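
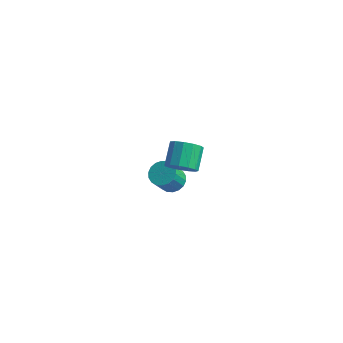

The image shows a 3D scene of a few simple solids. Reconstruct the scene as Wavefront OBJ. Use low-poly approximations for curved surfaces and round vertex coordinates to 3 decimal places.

v -1.474 1.005 2.057
v -1.085 1.356 1.726
v -1.318 2.147 2.292
v -1.706 1.795 2.623
v -1.396 1.377 1.568
v -1.628 2.168 2.134
v -1.732 1.281 1.565
v -1.964 2.071 2.131
v -1.985 1.096 1.719
v -2.218 1.887 2.285
v -2.077 0.882 1.98
v -2.309 1.673 2.546
v -1.977 0.708 2.265
v -2.209 1.499 2.831
v -1.717 0.627 2.485
v -1.949 1.418 3.051
v -1.38 0.666 2.568
v -1.612 1.457 3.134
v -1.073 0.813 2.489
v -1.305 1.604 3.055
v -0.893 1.02 2.273
v -1.125 1.811 2.839
v -0.898 1.223 1.989
v -1.13 2.014 2.555
v -3.617 4.07 -2.757
v -3.075 4.177 -2.617
v -3.201 3.617 -1.703
v -3.743 3.51 -1.843
v -3.2 4.373 -2.515
v -3.325 3.813 -1.6
v -3.407 4.509 -2.46
v -3.532 3.948 -1.545
v -3.656 4.557 -2.464
v -3.781 3.997 -1.549
v -3.897 4.51 -2.526
v -4.023 3.95 -1.612
v -4.083 4.375 -2.634
v -4.208 3.815 -1.72
v -4.177 4.18 -2.767
v -4.302 3.62 -1.852
v -4.159 3.963 -2.897
v -4.285 3.403 -1.983
v -4.035 3.767 -3
v -4.16 3.207 -2.085
v -3.828 3.632 -3.055
v -3.953 3.071 -2.14
v -3.579 3.583 -3.051
v -3.704 3.023 -2.136
v -3.337 3.63 -2.988
v -3.463 3.07 -2.074
v -3.152 3.765 -2.88
v -3.277 3.205 -1.966
v -3.058 3.96 -2.748
v -3.183 3.4 -1.833
f 2 1 5
f 2 5 3
f 3 5 6
f 3 6 4
f 5 1 7
f 5 7 6
f 6 7 8
f 6 8 4
f 7 1 9
f 7 9 8
f 8 9 10
f 8 10 4
f 9 1 11
f 9 11 10
f 10 11 12
f 10 12 4
f 11 1 13
f 11 13 12
f 12 13 14
f 12 14 4
f 13 1 15
f 13 15 14
f 14 15 16
f 14 16 4
f 15 1 17
f 15 17 16
f 16 17 18
f 16 18 4
f 17 1 19
f 17 19 18
f 18 19 20
f 18 20 4
f 19 1 21
f 19 21 20
f 20 21 22
f 20 22 4
f 21 1 23
f 21 23 22
f 22 23 24
f 22 24 4
f 23 1 2
f 23 2 24
f 24 2 3
f 24 3 4
f 26 25 29
f 26 29 27
f 27 29 30
f 27 30 28
f 29 25 31
f 29 31 30
f 30 31 32
f 30 32 28
f 31 25 33
f 31 33 32
f 32 33 34
f 32 34 28
f 33 25 35
f 33 35 34
f 34 35 36
f 34 36 28
f 35 25 37
f 35 37 36
f 36 37 38
f 36 38 28
f 37 25 39
f 37 39 38
f 38 39 40
f 38 40 28
f 39 25 41
f 39 41 40
f 40 41 42
f 40 42 28
f 41 25 43
f 41 43 42
f 42 43 44
f 42 44 28
f 43 25 45
f 43 45 44
f 44 45 46
f 44 46 28
f 45 25 47
f 45 47 46
f 46 47 48
f 46 48 28
f 47 25 49
f 47 49 48
f 48 49 50
f 48 50 28
f 49 25 51
f 49 51 50
f 50 51 52
f 50 52 28
f 51 25 53
f 51 53 52
f 52 53 54
f 52 54 28
f 53 25 26
f 53 26 54
f 54 26 27
f 54 27 28



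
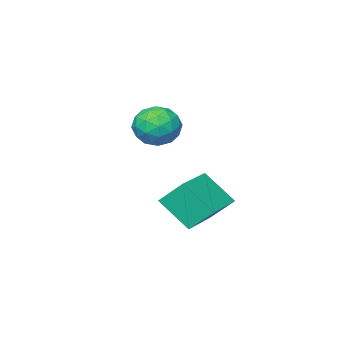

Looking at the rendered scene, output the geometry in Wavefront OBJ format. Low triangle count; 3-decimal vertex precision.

v -2.054 0.495 3.795
v -1.253 0.141 4.377
v -2.027 -0.941 2.883
v -1.226 -1.295 3.465
v -2.182 -1.199 3.891
v -2.199 -0.311 4.454
v -1.081 -0.489 2.806
v -1.098 0.399 3.369
v -0.651 -0.467 3.765
v -1.332 -0.906 4.436
v -1.948 0.106 2.824
v -2.629 -0.333 3.495
v -1.656 0.444 4.166
v -1.624 -1.244 3.094
v -2.186 -1.188 3.344
v -1.715 -1.396 3.686
v -2.212 0.178 4.212
v -1.741 -0.03 4.553
v -2.287 -0.818 4.268
v -1.539 -0.77 2.707
v -1.068 -0.978 3.048
v -1.565 0.596 3.574
v -1.094 0.388 3.916
v -0.993 0.018 2.992
v -0.832 -0.121 4.148
v -0.815 -0.965 3.612
v -0.73 -0.491 3.225
v -0.74 0.03 3.556
v -1.232 -0.379 4.543
v -1.215 -1.223 4.006
v -1.778 -1.167 4.257
v -1.788 -0.645 4.588
v -0.878 -0.737 4.183
v -2.065 0.423 3.254
v -2.048 -0.421 2.717
v -1.492 -0.155 2.672
v -1.502 0.367 3.003
v -2.465 0.165 3.648
v -2.448 -0.679 3.112
v -2.54 -0.83 3.704
v -2.55 -0.309 4.035
v -2.402 -0.063 3.077
v -0.759 2.013 1.109
v -1.252 2.831 2.078
v -1.222 3.188 -0.117
v -1.715 4.006 0.852
v 1.155 2.954 1.288
v 0.662 3.772 2.257
v 0.692 4.129 0.062
v 0.199 4.947 1.031
f 1 38 17
f 38 12 41
f 17 41 6
f 38 41 17
f 1 17 13
f 17 6 18
f 13 18 2
f 17 18 13
f 1 13 22
f 13 2 23
f 22 23 8
f 13 23 22
f 1 22 34
f 22 8 37
f 34 37 11
f 22 37 34
f 1 34 38
f 34 11 42
f 38 42 12
f 34 42 38
f 2 18 29
f 18 6 32
f 29 32 10
f 18 32 29
f 6 41 19
f 41 12 40
f 19 40 5
f 41 40 19
f 12 42 39
f 42 11 35
f 39 35 3
f 42 35 39
f 11 37 36
f 37 8 24
f 36 24 7
f 37 24 36
f 8 23 28
f 23 2 25
f 28 25 9
f 23 25 28
f 4 30 16
f 30 10 31
f 16 31 5
f 30 31 16
f 4 16 14
f 16 5 15
f 14 15 3
f 16 15 14
f 4 14 21
f 14 3 20
f 21 20 7
f 14 20 21
f 4 21 26
f 21 7 27
f 26 27 9
f 21 27 26
f 4 26 30
f 26 9 33
f 30 33 10
f 26 33 30
f 5 31 19
f 31 10 32
f 19 32 6
f 31 32 19
f 3 15 39
f 15 5 40
f 39 40 12
f 15 40 39
f 7 20 36
f 20 3 35
f 36 35 11
f 20 35 36
f 9 27 28
f 27 7 24
f 28 24 8
f 27 24 28
f 10 33 29
f 33 9 25
f 29 25 2
f 33 25 29
f 44 46 43
f 47 44 43
f 43 46 45
f 45 47 43
f 44 50 46
f 48 44 47
f 48 50 44
f 46 50 45
f 49 47 45
f 45 50 49
f 49 48 47
f 50 48 49



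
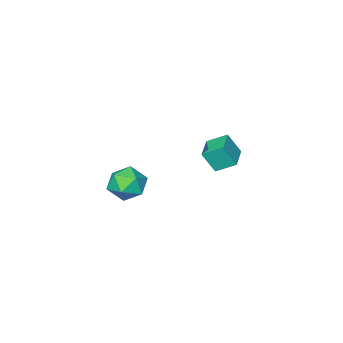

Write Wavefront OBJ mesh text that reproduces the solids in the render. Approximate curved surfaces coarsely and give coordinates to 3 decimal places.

v -4.22 -2.861 -1.691
v -4.786 -2.196 -1.183
v -3.332 -2.071 -1.736
v -3.898 -1.406 -1.228
v -3.822 -3.254 -0.732
v -4.388 -2.589 -0.224
v -2.934 -2.464 -0.777
v -3.5 -1.799 -0.269
v 0.595 -1.901 -1.264
v 0.993 -1.225 -0.86
v 1.247 -2.815 -0.38
v 1.645 -2.139 0.024
v 0.774 -2.252 0.109
v 0.371 -1.687 -0.437
v 1.869 -2.353 -0.803
v 1.466 -1.788 -1.349
v 1.781 -1.504 -0.574
v 1.104 -1.442 -0.011
v 1.136 -2.598 -1.229
v 0.459 -2.536 -0.666
f 2 4 1
f 5 2 1
f 1 4 3
f 3 5 1
f 2 8 4
f 6 2 5
f 6 8 2
f 4 8 3
f 7 5 3
f 3 8 7
f 7 6 5
f 8 6 7
f 9 20 14
f 9 14 10
f 9 10 16
f 9 16 19
f 9 19 20
f 10 14 18
f 14 20 13
f 20 19 11
f 19 16 15
f 16 10 17
f 12 18 13
f 12 13 11
f 12 11 15
f 12 15 17
f 12 17 18
f 13 18 14
f 11 13 20
f 15 11 19
f 17 15 16
f 18 17 10



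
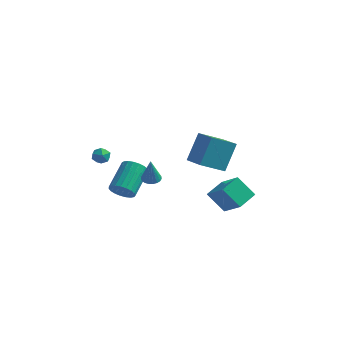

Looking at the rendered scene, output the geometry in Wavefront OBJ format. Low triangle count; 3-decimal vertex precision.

v -3.833 -0.002 -0.568
v -3.328 -0.393 -0.51
v -4.352 -0.747 -1.07
v -3.847 -1.138 -1.012
v -4.187 -0.974 -0.493
v -3.866 -0.514 -0.183
v -3.814 -0.626 -1.397
v -3.493 -0.166 -1.087
v -3.316 -0.779 -1.022
v -3.547 -0.994 -0.464
v -4.133 -0.146 -1.116
v -4.364 -0.361 -0.558
v 1.746 -1.113 0.503
v 2.002 -0.04 2.172
v 2.862 -0.153 -0.285
v 3.118 0.919 1.383
v 2.962 -2.139 0.977
v 3.218 -1.067 2.645
v 4.078 -1.18 0.188
v 4.334 -0.107 1.857
v 2.517 0.027 -2.825
v 3.775 -0.732 -1.668
v 2.927 1.288 -2.443
v 4.185 0.53 -1.286
v 3.595 0.03 -3.994
v 4.853 -0.728 -2.837
v 4.005 1.292 -3.612
v 5.263 0.533 -2.455
v -1.061 0.288 -2.504
v -0.738 -0.201 -2.633
v -0.939 -0.068 -0.856
v -0.561 -0.027 -2.609
v -0.47 0.201 -2.566
v -0.482 0.445 -2.513
v -0.593 0.661 -2.458
v -0.786 0.813 -2.411
v -1.026 0.874 -2.38
v -1.272 0.833 -2.371
v -1.481 0.698 -2.384
v -1.618 0.493 -2.419
v -1.658 0.251 -2.468
v -1.595 0.016 -2.523
v -1.44 -0.172 -2.575
v -1.219 -0.28 -2.615
v -0.971 -0.291 -2.635
v -3.126 0.679 -4.412
v -2.665 0.308 -3.801
v -2.633 2.13 -2.718
v -3.094 2.501 -3.328
v -2.415 0.432 -4.018
v -2.383 2.254 -2.934
v -2.287 0.599 -4.302
v -2.255 2.421 -3.218
v -2.304 0.78 -4.605
v -2.272 2.602 -3.521
v -2.464 0.943 -4.875
v -2.432 2.765 -3.791
v -2.738 1.061 -5.065
v -2.706 2.882 -3.981
v -3.079 1.112 -5.142
v -3.047 2.934 -4.058
v -3.428 1.089 -5.092
v -3.396 2.911 -4.009
v -3.725 0.995 -4.925
v -3.693 2.817 -3.842
v -3.918 0.846 -4.67
v -3.887 2.668 -3.586
v -3.975 0.669 -4.369
v -3.943 2.49 -3.286
v -3.884 0.493 -4.076
v -3.853 2.315 -2.993
v -3.663 0.349 -3.841
v -3.631 2.171 -2.758
v -3.348 0.263 -3.705
v -3.317 2.084 -2.621
v -2.995 0.248 -3.691
v -2.964 2.07 -2.607
f 1 12 6
f 1 6 2
f 1 2 8
f 1 8 11
f 1 11 12
f 2 6 10
f 6 12 5
f 12 11 3
f 11 8 7
f 8 2 9
f 4 10 5
f 4 5 3
f 4 3 7
f 4 7 9
f 4 9 10
f 5 10 6
f 3 5 12
f 7 3 11
f 9 7 8
f 10 9 2
f 14 16 13
f 17 14 13
f 13 16 15
f 15 17 13
f 14 20 16
f 18 14 17
f 18 20 14
f 16 20 15
f 19 17 15
f 15 20 19
f 19 18 17
f 20 18 19
f 22 24 21
f 25 22 21
f 21 24 23
f 23 25 21
f 22 28 24
f 26 22 25
f 26 28 22
f 24 28 23
f 27 25 23
f 23 28 27
f 27 26 25
f 28 26 27
f 30 29 32
f 30 32 31
f 32 29 33
f 32 33 31
f 33 29 34
f 33 34 31
f 34 29 35
f 34 35 31
f 35 29 36
f 35 36 31
f 36 29 37
f 36 37 31
f 37 29 38
f 37 38 31
f 38 29 39
f 38 39 31
f 39 29 40
f 39 40 31
f 40 29 41
f 40 41 31
f 41 29 42
f 41 42 31
f 42 29 43
f 42 43 31
f 43 29 44
f 43 44 31
f 44 29 45
f 44 45 31
f 45 29 30
f 45 30 31
f 47 46 50
f 47 50 48
f 48 50 51
f 48 51 49
f 50 46 52
f 50 52 51
f 51 52 53
f 51 53 49
f 52 46 54
f 52 54 53
f 53 54 55
f 53 55 49
f 54 46 56
f 54 56 55
f 55 56 57
f 55 57 49
f 56 46 58
f 56 58 57
f 57 58 59
f 57 59 49
f 58 46 60
f 58 60 59
f 59 60 61
f 59 61 49
f 60 46 62
f 60 62 61
f 61 62 63
f 61 63 49
f 62 46 64
f 62 64 63
f 63 64 65
f 63 65 49
f 64 46 66
f 64 66 65
f 65 66 67
f 65 67 49
f 66 46 68
f 66 68 67
f 67 68 69
f 67 69 49
f 68 46 70
f 68 70 69
f 69 70 71
f 69 71 49
f 70 46 72
f 70 72 71
f 71 72 73
f 71 73 49
f 72 46 74
f 72 74 73
f 73 74 75
f 73 75 49
f 74 46 76
f 74 76 75
f 75 76 77
f 75 77 49
f 76 46 47
f 76 47 77
f 77 47 48
f 77 48 49



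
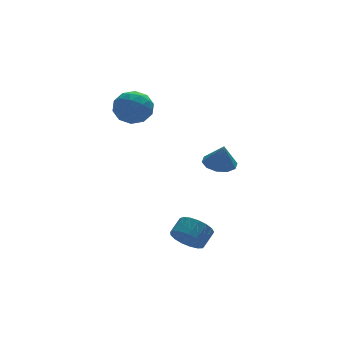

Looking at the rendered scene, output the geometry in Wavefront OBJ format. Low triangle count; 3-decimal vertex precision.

v 1.673 4.146 3.63
v 2.066 3.629 2.75
v 0.054 3.531 3.27
v 0.447 3.014 2.39
v 0.722 2.674 3.392
v 1.723 3.054 3.615
v 0.397 4.106 2.405
v 1.398 4.486 2.628
v 1.277 3.604 1.993
v 1.478 2.719 2.603
v 0.642 4.441 3.417
v 0.843 3.556 4.027
v 2.012 3.942 3.222
v 0.108 3.218 2.798
v 0.27 3.019 3.387
v 0.501 2.714 2.87
v 1.81 3.604 3.73
v 2.041 3.3 3.213
v 1.251 2.738 3.59
v 0.079 3.86 2.807
v 0.31 3.556 2.29
v 1.619 4.446 3.15
v 1.85 4.141 2.633
v 0.869 4.422 2.43
v 1.779 3.623 2.26
v 0.827 3.261 2.048
v 0.798 3.903 2.057
v 1.386 4.127 2.188
v 1.897 3.103 2.618
v 0.945 2.741 2.406
v 1.107 2.541 2.996
v 1.695 2.765 3.126
v 1.433 3.088 2.173
v 1.175 4.419 3.614
v 0.223 4.057 3.402
v 0.425 4.395 2.894
v 1.013 4.619 3.024
v 1.293 3.899 3.972
v 0.341 3.537 3.76
v 0.734 3.033 3.832
v 1.322 3.257 3.963
v 0.687 4.072 3.847
v 3.445 -1.892 1.356
v 4.276 -2.087 1.247
v 3.535 -2.208 2.604
v 4.243 -1.573 1.379
v 3.906 -1.181 1.503
v 3.393 -1.061 1.57
v 2.899 -1.258 1.556
v 2.614 -1.698 1.465
v 2.647 -2.212 1.333
v 2.984 -2.603 1.21
v 3.498 -2.724 1.142
v 3.991 -2.526 1.157
v 1.465 -2.754 -3.067
v 2.009 -2.714 -3.808
v 2.699 -2.206 -3.274
v 2.155 -2.246 -2.533
v 1.764 -2.349 -3.838
v 2.454 -1.841 -3.303
v 1.45 -2.078 -3.691
v 2.14 -1.57 -3.156
v 1.139 -1.961 -3.401
v 1.83 -1.453 -2.866
v 0.904 -2.026 -3.035
v 1.594 -1.518 -2.5
v 0.796 -2.258 -2.676
v 1.487 -1.75 -2.141
v 0.842 -2.603 -2.407
v 1.533 -2.095 -1.872
v 1.031 -2.983 -2.289
v 1.721 -2.475 -1.755
v 1.319 -3.311 -2.35
v 2.009 -2.803 -1.815
v 1.64 -3.511 -2.574
v 2.33 -3.003 -2.04
v 1.922 -3.537 -2.912
v 2.612 -3.029 -2.378
v 2.098 -3.385 -3.286
v 2.788 -2.877 -2.751
v 2.13 -3.087 -3.609
v 2.82 -2.579 -3.074
f 1 38 17
f 38 12 41
f 17 41 6
f 38 41 17
f 1 17 13
f 17 6 18
f 13 18 2
f 17 18 13
f 1 13 22
f 13 2 23
f 22 23 8
f 13 23 22
f 1 22 34
f 22 8 37
f 34 37 11
f 22 37 34
f 1 34 38
f 34 11 42
f 38 42 12
f 34 42 38
f 2 18 29
f 18 6 32
f 29 32 10
f 18 32 29
f 6 41 19
f 41 12 40
f 19 40 5
f 41 40 19
f 12 42 39
f 42 11 35
f 39 35 3
f 42 35 39
f 11 37 36
f 37 8 24
f 36 24 7
f 37 24 36
f 8 23 28
f 23 2 25
f 28 25 9
f 23 25 28
f 4 30 16
f 30 10 31
f 16 31 5
f 30 31 16
f 4 16 14
f 16 5 15
f 14 15 3
f 16 15 14
f 4 14 21
f 14 3 20
f 21 20 7
f 14 20 21
f 4 21 26
f 21 7 27
f 26 27 9
f 21 27 26
f 4 26 30
f 26 9 33
f 30 33 10
f 26 33 30
f 5 31 19
f 31 10 32
f 19 32 6
f 31 32 19
f 3 15 39
f 15 5 40
f 39 40 12
f 15 40 39
f 7 20 36
f 20 3 35
f 36 35 11
f 20 35 36
f 9 27 28
f 27 7 24
f 28 24 8
f 27 24 28
f 10 33 29
f 33 9 25
f 29 25 2
f 33 25 29
f 44 43 46
f 44 46 45
f 46 43 47
f 46 47 45
f 47 43 48
f 47 48 45
f 48 43 49
f 48 49 45
f 49 43 50
f 49 50 45
f 50 43 51
f 50 51 45
f 51 43 52
f 51 52 45
f 52 43 53
f 52 53 45
f 53 43 54
f 53 54 45
f 54 43 44
f 54 44 45
f 56 55 59
f 56 59 57
f 57 59 60
f 57 60 58
f 59 55 61
f 59 61 60
f 60 61 62
f 60 62 58
f 61 55 63
f 61 63 62
f 62 63 64
f 62 64 58
f 63 55 65
f 63 65 64
f 64 65 66
f 64 66 58
f 65 55 67
f 65 67 66
f 66 67 68
f 66 68 58
f 67 55 69
f 67 69 68
f 68 69 70
f 68 70 58
f 69 55 71
f 69 71 70
f 70 71 72
f 70 72 58
f 71 55 73
f 71 73 72
f 72 73 74
f 72 74 58
f 73 55 75
f 73 75 74
f 74 75 76
f 74 76 58
f 75 55 77
f 75 77 76
f 76 77 78
f 76 78 58
f 77 55 79
f 77 79 78
f 78 79 80
f 78 80 58
f 79 55 81
f 79 81 80
f 80 81 82
f 80 82 58
f 81 55 56
f 81 56 82
f 82 56 57
f 82 57 58



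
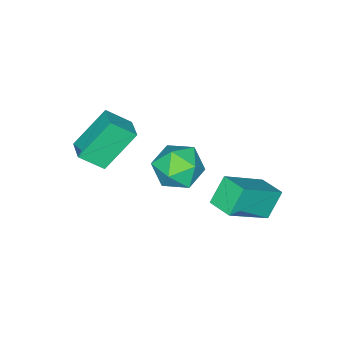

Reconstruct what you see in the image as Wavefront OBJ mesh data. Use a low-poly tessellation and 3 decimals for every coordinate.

v 0.736 1.069 -2.572
v 1.375 1.119 -1.805
v 1.265 -0.419 -2.915
v 1.904 -0.369 -2.148
v 0.921 -0.423 -1.977
v 0.594 0.497 -1.765
v 2.046 0.203 -2.955
v 1.719 1.123 -2.743
v 2.184 0.584 -2.042
v 1.489 0.197 -1.438
v 1.151 0.503 -3.282
v 0.456 0.116 -2.678
v 2.077 -1.028 -0.023
v 2.625 -1.706 0.696
v 2.657 -0.343 0.181
v 3.204 -1.021 0.9
v 3.176 -1.559 -1.36
v 3.723 -2.237 -0.641
v 3.755 -0.874 -1.156
v 4.303 -1.552 -0.437
v -0.935 2.332 -3.847
v 0.652 1.809 -2.559
v -0.709 3.309 -3.729
v 0.878 2.786 -2.441
v -0.198 2.274 -4.779
v 1.389 1.751 -3.491
v 0.028 3.251 -4.661
v 1.615 2.728 -3.373
f 1 12 6
f 1 6 2
f 1 2 8
f 1 8 11
f 1 11 12
f 2 6 10
f 6 12 5
f 12 11 3
f 11 8 7
f 8 2 9
f 4 10 5
f 4 5 3
f 4 3 7
f 4 7 9
f 4 9 10
f 5 10 6
f 3 5 12
f 7 3 11
f 9 7 8
f 10 9 2
f 14 16 13
f 17 14 13
f 13 16 15
f 15 17 13
f 14 20 16
f 18 14 17
f 18 20 14
f 16 20 15
f 19 17 15
f 15 20 19
f 19 18 17
f 20 18 19
f 22 24 21
f 25 22 21
f 21 24 23
f 23 25 21
f 22 28 24
f 26 22 25
f 26 28 22
f 24 28 23
f 27 25 23
f 23 28 27
f 27 26 25
f 28 26 27



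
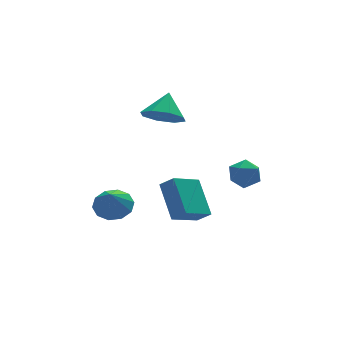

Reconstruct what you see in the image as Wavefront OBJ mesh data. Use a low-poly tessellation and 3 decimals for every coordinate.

v 2.676 -1.004 0.851
v 3.374 -0.746 0.561
v 2.986 -2.214 0.519
v 3.684 -1.956 0.229
v 3.549 -1.943 1.017
v 3.357 -1.195 1.222
v 3.003 -1.765 -0.142
v 2.811 -1.017 0.063
v 3.576 -1.216 -0.052
v 3.914 -1.326 0.664
v 2.446 -1.634 0.416
v 2.784 -1.744 1.132
v 1.822 0.364 -3.152
v 0.396 -0.117 -2.406
v 1.947 1.941 -1.895
v 0.521 1.459 -1.149
v 2.279 -0.119 -2.591
v 0.853 -0.601 -1.845
v 2.404 1.457 -1.334
v 0.978 0.976 -0.588
v -1.298 2.353 -2.51
v -0.813 2.988 -2.034
v -1.662 1.807 -1.41
v -1.345 3.191 -2.11
v -1.86 3.074 -2.338
v -2.159 2.681 -2.632
v -2.13 2.163 -2.879
v -1.783 1.717 -2.985
v -1.25 1.514 -2.91
v -0.736 1.631 -2.681
v -0.436 2.024 -2.387
v -0.466 2.542 -2.14
v 0.709 1.485 3.059
v 1.32 0.702 3.291
v 1.331 2.255 4.021
v 1.619 1.159 2.732
v 1.384 1.807 2.365
v 0.754 2.266 2.405
v 0.098 2.268 2.827
v -0.2 1.811 3.386
v 0.034 1.163 3.753
v 0.664 0.704 3.713
f 1 12 6
f 1 6 2
f 1 2 8
f 1 8 11
f 1 11 12
f 2 6 10
f 6 12 5
f 12 11 3
f 11 8 7
f 8 2 9
f 4 10 5
f 4 5 3
f 4 3 7
f 4 7 9
f 4 9 10
f 5 10 6
f 3 5 12
f 7 3 11
f 9 7 8
f 10 9 2
f 14 16 13
f 17 14 13
f 13 16 15
f 15 17 13
f 14 20 16
f 18 14 17
f 18 20 14
f 16 20 15
f 19 17 15
f 15 20 19
f 19 18 17
f 20 18 19
f 22 21 24
f 22 24 23
f 24 21 25
f 24 25 23
f 25 21 26
f 25 26 23
f 26 21 27
f 26 27 23
f 27 21 28
f 27 28 23
f 28 21 29
f 28 29 23
f 29 21 30
f 29 30 23
f 30 21 31
f 30 31 23
f 31 21 32
f 31 32 23
f 32 21 22
f 32 22 23
f 34 33 36
f 34 36 35
f 36 33 37
f 36 37 35
f 37 33 38
f 37 38 35
f 38 33 39
f 38 39 35
f 39 33 40
f 39 40 35
f 40 33 41
f 40 41 35
f 41 33 42
f 41 42 35
f 42 33 34
f 42 34 35



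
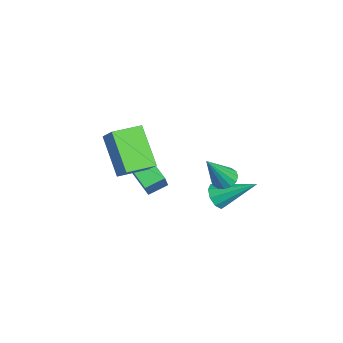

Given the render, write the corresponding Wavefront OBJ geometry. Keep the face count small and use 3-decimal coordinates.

v 2.388 0.783 0.052
v 2.785 1.202 0.103
v 3.032 -0.023 1.648
v 2.545 1.304 0.252
v 2.263 1.266 0.347
v 2.014 1.099 0.363
v 1.865 0.847 0.296
v 1.856 0.578 0.164
v 1.99 0.363 0.001
v 2.23 0.261 -0.147
v 2.512 0.299 -0.242
v 2.761 0.466 -0.259
v 2.91 0.718 -0.191
v 2.919 0.988 -0.059
v 0.11 -3.386 -1.324
v -1.274 -3.879 0.191
v -0.362 -2.122 -1.343
v -1.746 -2.615 0.172
v 0.986 -3.045 -0.412
v -0.398 -3.538 1.103
v 0.514 -1.781 -0.431
v -0.87 -2.274 1.084
v 2.079 0.534 -1.281
v 2.572 0.649 -1.688
v 2.581 2.066 -0.239
v 2.208 0.862 -1.827
v 1.783 0.922 -1.71
v 1.497 0.8 -1.392
v 1.483 0.554 -1.023
v 1.748 0.298 -0.774
v 2.168 0.152 -0.762
v 2.546 0.185 -0.993
v 2.706 0.381 -1.359
v -3.637 -2.932 -3.194
v -2.774 -3.128 -2.057
v -3.917 -2.066 -2.833
v -3.055 -2.261 -1.696
v -2.005 -1.959 -4.264
v -1.143 -2.154 -3.127
v -2.286 -1.092 -3.903
v -1.423 -1.288 -2.766
f 2 1 4
f 2 4 3
f 4 1 5
f 4 5 3
f 5 1 6
f 5 6 3
f 6 1 7
f 6 7 3
f 7 1 8
f 7 8 3
f 8 1 9
f 8 9 3
f 9 1 10
f 9 10 3
f 10 1 11
f 10 11 3
f 11 1 12
f 11 12 3
f 12 1 13
f 12 13 3
f 13 1 14
f 13 14 3
f 14 1 2
f 14 2 3
f 16 18 15
f 19 16 15
f 15 18 17
f 17 19 15
f 16 22 18
f 20 16 19
f 20 22 16
f 18 22 17
f 21 19 17
f 17 22 21
f 21 20 19
f 22 20 21
f 24 23 26
f 24 26 25
f 26 23 27
f 26 27 25
f 27 23 28
f 27 28 25
f 28 23 29
f 28 29 25
f 29 23 30
f 29 30 25
f 30 23 31
f 30 31 25
f 31 23 32
f 31 32 25
f 32 23 33
f 32 33 25
f 33 23 24
f 33 24 25
f 35 37 34
f 38 35 34
f 34 37 36
f 36 38 34
f 35 41 37
f 39 35 38
f 39 41 35
f 37 41 36
f 40 38 36
f 36 41 40
f 40 39 38
f 41 39 40



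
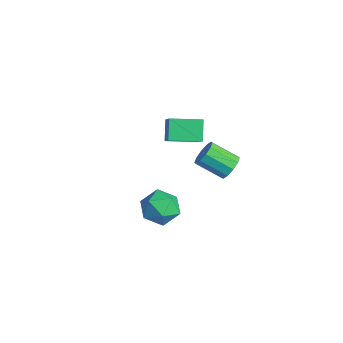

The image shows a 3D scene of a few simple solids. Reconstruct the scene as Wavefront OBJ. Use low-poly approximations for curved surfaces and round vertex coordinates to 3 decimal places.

v 0.432 4.39 -3.71
v 0.774 3.832 -4.032
v -0.069 2.852 -3.232
v -0.412 3.41 -2.91
v 1.004 3.939 -3.659
v 0.161 2.96 -2.859
v 1.014 4.219 -3.305
v 0.171 3.239 -2.505
v 0.802 4.564 -3.106
v -0.041 3.584 -2.306
v 0.449 4.842 -3.138
v -0.394 3.863 -2.338
v 0.089 4.948 -3.388
v -0.754 3.968 -2.588
v -0.141 4.84 -3.761
v -0.984 3.861 -2.961
v -0.151 4.561 -4.115
v -0.994 3.581 -3.315
v 0.061 4.216 -4.314
v -0.782 3.236 -3.514
v 0.414 3.937 -4.282
v -0.429 2.958 -3.482
v 2.668 0.547 -2.462
v 3.25 0.007 -1.856
v 2.51 -0.727 -3.444
v 3.092 -1.267 -2.838
v 2.179 -0.992 -2.539
v 2.277 -0.205 -1.932
v 3.483 -0.515 -3.368
v 3.581 0.272 -2.761
v 3.754 -0.649 -2.416
v 2.949 -0.944 -1.904
v 2.811 0.224 -3.396
v 2.006 -0.071 -2.884
v -3.156 2.753 -3.948
v -3.876 3.143 -3.043
v -2.535 4.221 -4.087
v -3.255 4.611 -3.183
v -1.825 2.309 -2.697
v -2.545 2.699 -1.793
v -1.204 3.777 -2.837
v -1.924 4.167 -1.932
f 2 1 5
f 2 5 3
f 3 5 6
f 3 6 4
f 5 1 7
f 5 7 6
f 6 7 8
f 6 8 4
f 7 1 9
f 7 9 8
f 8 9 10
f 8 10 4
f 9 1 11
f 9 11 10
f 10 11 12
f 10 12 4
f 11 1 13
f 11 13 12
f 12 13 14
f 12 14 4
f 13 1 15
f 13 15 14
f 14 15 16
f 14 16 4
f 15 1 17
f 15 17 16
f 16 17 18
f 16 18 4
f 17 1 19
f 17 19 18
f 18 19 20
f 18 20 4
f 19 1 21
f 19 21 20
f 20 21 22
f 20 22 4
f 21 1 2
f 21 2 22
f 22 2 3
f 22 3 4
f 23 34 28
f 23 28 24
f 23 24 30
f 23 30 33
f 23 33 34
f 24 28 32
f 28 34 27
f 34 33 25
f 33 30 29
f 30 24 31
f 26 32 27
f 26 27 25
f 26 25 29
f 26 29 31
f 26 31 32
f 27 32 28
f 25 27 34
f 29 25 33
f 31 29 30
f 32 31 24
f 36 38 35
f 39 36 35
f 35 38 37
f 37 39 35
f 36 42 38
f 40 36 39
f 40 42 36
f 38 42 37
f 41 39 37
f 37 42 41
f 41 40 39
f 42 40 41



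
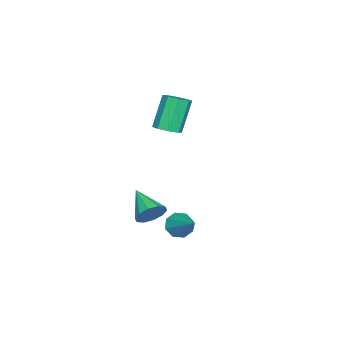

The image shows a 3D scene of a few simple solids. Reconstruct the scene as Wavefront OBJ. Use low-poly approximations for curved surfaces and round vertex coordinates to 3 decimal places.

v -0.88 -0.95 2.925
v -0.286 -1.193 3.252
v -1.167 -1.013 4.983
v -1.76 -0.77 4.655
v -0.286 -0.645 3.195
v -1.167 -0.465 4.926
v -0.634 -0.276 2.98
v -1.514 -0.096 4.71
v -1.125 -0.301 2.732
v -2.006 -0.121 4.463
v -1.473 -0.707 2.597
v -2.354 -0.527 4.328
v -1.473 -1.255 2.654
v -2.354 -1.075 4.385
v -1.126 -1.624 2.87
v -2.006 -1.444 4.6
v -0.634 -1.599 3.117
v -1.515 -1.419 4.848
v 1.828 -0.695 -1.287
v 2.303 -0.644 -0.621
v 0.812 -1.865 -0.473
v 1.937 -0.297 -0.579
v 1.528 -0.101 -0.807
v 1.234 -0.133 -1.219
v 1.167 -0.379 -1.657
v 1.352 -0.746 -1.953
v 1.718 -1.094 -1.996
v 2.127 -1.289 -1.767
v 2.421 -1.257 -1.356
v 2.488 -1.011 -0.918
v 1.062 0.42 -2.227
v 1.637 0.297 -2.692
v 2.198 1.6 -1.133
v 1.32 0.749 -2.85
v 0.851 1.008 -2.643
v 0.506 0.922 -2.192
v 0.487 0.543 -1.762
v 0.804 0.091 -1.604
v 1.272 -0.168 -1.812
v 1.618 -0.082 -2.262
f 2 1 5
f 2 5 3
f 3 5 6
f 3 6 4
f 5 1 7
f 5 7 6
f 6 7 8
f 6 8 4
f 7 1 9
f 7 9 8
f 8 9 10
f 8 10 4
f 9 1 11
f 9 11 10
f 10 11 12
f 10 12 4
f 11 1 13
f 11 13 12
f 12 13 14
f 12 14 4
f 13 1 15
f 13 15 14
f 14 15 16
f 14 16 4
f 15 1 17
f 15 17 16
f 16 17 18
f 16 18 4
f 17 1 2
f 17 2 18
f 18 2 3
f 18 3 4
f 20 19 22
f 20 22 21
f 22 19 23
f 22 23 21
f 23 19 24
f 23 24 21
f 24 19 25
f 24 25 21
f 25 19 26
f 25 26 21
f 26 19 27
f 26 27 21
f 27 19 28
f 27 28 21
f 28 19 29
f 28 29 21
f 29 19 30
f 29 30 21
f 30 19 20
f 30 20 21
f 32 31 34
f 32 34 33
f 34 31 35
f 34 35 33
f 35 31 36
f 35 36 33
f 36 31 37
f 36 37 33
f 37 31 38
f 37 38 33
f 38 31 39
f 38 39 33
f 39 31 40
f 39 40 33
f 40 31 32
f 40 32 33



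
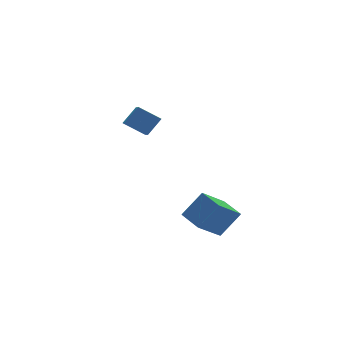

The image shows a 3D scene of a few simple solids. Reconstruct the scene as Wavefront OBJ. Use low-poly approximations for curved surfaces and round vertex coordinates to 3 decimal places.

v 2.912 -3.163 -3.561
v 1.432 -3.578 -2.444
v 2.737 -1.725 -3.258
v 1.257 -2.14 -2.141
v 3.983 -3.32 -2.199
v 2.503 -3.735 -1.082
v 3.808 -1.882 -1.896
v 2.328 -2.297 -0.779
v 1.629 2.399 1.607
v 0.66 3.137 2.375
v 2.265 3.998 0.873
v 1.296 4.736 1.642
v 2.464 2.504 2.558
v 1.495 3.242 3.327
v 3.1 4.103 1.825
v 2.131 4.841 2.593
f 2 4 1
f 5 2 1
f 1 4 3
f 3 5 1
f 2 8 4
f 6 2 5
f 6 8 2
f 4 8 3
f 7 5 3
f 3 8 7
f 7 6 5
f 8 6 7
f 10 12 9
f 13 10 9
f 9 12 11
f 11 13 9
f 10 16 12
f 14 10 13
f 14 16 10
f 12 16 11
f 15 13 11
f 11 16 15
f 15 14 13
f 16 14 15



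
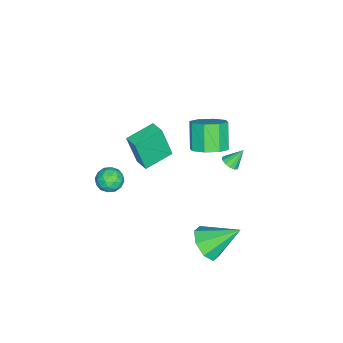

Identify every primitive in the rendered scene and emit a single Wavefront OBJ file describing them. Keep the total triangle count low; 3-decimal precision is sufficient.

v -1.773 -1.455 -1.695
v -1.683 -1.986 0.272
v -1.204 -0.776 -1.538
v -1.114 -1.307 0.429
v -0.466 -2.473 -2.029
v -0.376 -3.004 -0.062
v 0.103 -1.794 -1.872
v 0.193 -2.325 0.095
v 2.362 -2.486 -0.394
v 2.968 -2.786 -0.8
v 1.552 -3.194 -1.08
v 2.158 -3.494 -1.486
v 2.061 -3.68 -0.725
v 2.562 -3.243 -0.302
v 1.958 -2.737 -1.578
v 2.459 -2.3 -1.155
v 2.718 -2.942 -1.532
v 2.782 -3.525 -1.004
v 1.738 -2.455 -0.876
v 1.802 -3.038 -0.348
v 2.736 -2.574 -0.537
v 1.784 -3.406 -1.343
v 1.727 -3.515 -0.896
v 2.083 -3.692 -1.134
v 2.497 -2.842 -0.244
v 2.854 -3.019 -0.482
v 2.32 -3.544 -0.439
v 1.666 -2.961 -1.398
v 2.023 -3.138 -1.636
v 2.437 -2.288 -0.746
v 2.793 -2.465 -0.984
v 2.2 -2.436 -1.441
v 2.946 -2.842 -1.205
v 2.469 -3.258 -1.608
v 2.352 -2.813 -1.663
v 2.647 -2.556 -1.414
v 2.983 -3.185 -0.896
v 2.506 -3.601 -1.299
v 2.45 -3.71 -0.852
v 2.744 -3.453 -0.603
v 2.836 -3.276 -1.326
v 2.014 -2.379 -0.581
v 1.537 -2.795 -0.984
v 1.776 -2.527 -1.277
v 2.07 -2.27 -1.028
v 2.051 -2.722 -0.272
v 1.574 -3.138 -0.675
v 1.873 -3.424 -0.466
v 2.168 -3.167 -0.217
v 1.684 -2.704 -0.554
v 1.518 2.029 2.647
v 2.159 1.346 2.935
v 1.243 1.028 4.221
v 0.602 1.711 3.933
v 2.317 2.024 3.215
v 1.401 1.706 4.5
v 2.006 2.705 3.162
v 1.091 2.387 4.448
v 1.41 2.99 2.808
v 0.494 2.672 4.094
v 0.877 2.712 2.359
v -0.039 2.394 3.645
v 0.719 2.034 2.08
v -0.197 1.716 3.365
v 1.029 1.353 2.132
v 0.114 1.035 3.418
v 1.626 1.068 2.486
v 0.71 0.75 3.772
v 3.608 2.592 -3.101
v 4.649 2.764 -2.926
v 3.132 4.188 -1.839
v 4.365 3.187 -3.568
v 3.637 3.261 -3.936
v 2.892 2.943 -3.815
v 2.566 2.419 -3.276
v 2.851 1.997 -2.634
v 3.579 1.923 -2.266
v 4.324 2.241 -2.387
v -1.558 2.251 -1.697
v -1.145 2.598 -1.726
v -1.982 2.829 -0.823
v -1.364 2.709 -1.906
v -1.644 2.675 -2.019
v -1.897 2.506 -2.03
v -2.042 2.256 -1.936
v -2.034 2.005 -1.765
v -1.874 1.831 -1.572
v -1.614 1.791 -1.419
v -1.336 1.897 -1.354
v -1.129 2.115 -1.398
v -1.058 2.376 -1.536
f 2 4 1
f 5 2 1
f 1 4 3
f 3 5 1
f 2 8 4
f 6 2 5
f 6 8 2
f 4 8 3
f 7 5 3
f 3 8 7
f 7 6 5
f 8 6 7
f 9 46 25
f 46 20 49
f 25 49 14
f 46 49 25
f 9 25 21
f 25 14 26
f 21 26 10
f 25 26 21
f 9 21 30
f 21 10 31
f 30 31 16
f 21 31 30
f 9 30 42
f 30 16 45
f 42 45 19
f 30 45 42
f 9 42 46
f 42 19 50
f 46 50 20
f 42 50 46
f 10 26 37
f 26 14 40
f 37 40 18
f 26 40 37
f 14 49 27
f 49 20 48
f 27 48 13
f 49 48 27
f 20 50 47
f 50 19 43
f 47 43 11
f 50 43 47
f 19 45 44
f 45 16 32
f 44 32 15
f 45 32 44
f 16 31 36
f 31 10 33
f 36 33 17
f 31 33 36
f 12 38 24
f 38 18 39
f 24 39 13
f 38 39 24
f 12 24 22
f 24 13 23
f 22 23 11
f 24 23 22
f 12 22 29
f 22 11 28
f 29 28 15
f 22 28 29
f 12 29 34
f 29 15 35
f 34 35 17
f 29 35 34
f 12 34 38
f 34 17 41
f 38 41 18
f 34 41 38
f 13 39 27
f 39 18 40
f 27 40 14
f 39 40 27
f 11 23 47
f 23 13 48
f 47 48 20
f 23 48 47
f 15 28 44
f 28 11 43
f 44 43 19
f 28 43 44
f 17 35 36
f 35 15 32
f 36 32 16
f 35 32 36
f 18 41 37
f 41 17 33
f 37 33 10
f 41 33 37
f 52 51 55
f 52 55 53
f 53 55 56
f 53 56 54
f 55 51 57
f 55 57 56
f 56 57 58
f 56 58 54
f 57 51 59
f 57 59 58
f 58 59 60
f 58 60 54
f 59 51 61
f 59 61 60
f 60 61 62
f 60 62 54
f 61 51 63
f 61 63 62
f 62 63 64
f 62 64 54
f 63 51 65
f 63 65 64
f 64 65 66
f 64 66 54
f 65 51 67
f 65 67 66
f 66 67 68
f 66 68 54
f 67 51 52
f 67 52 68
f 68 52 53
f 68 53 54
f 70 69 72
f 70 72 71
f 72 69 73
f 72 73 71
f 73 69 74
f 73 74 71
f 74 69 75
f 74 75 71
f 75 69 76
f 75 76 71
f 76 69 77
f 76 77 71
f 77 69 78
f 77 78 71
f 78 69 70
f 78 70 71
f 80 79 82
f 80 82 81
f 82 79 83
f 82 83 81
f 83 79 84
f 83 84 81
f 84 79 85
f 84 85 81
f 85 79 86
f 85 86 81
f 86 79 87
f 86 87 81
f 87 79 88
f 87 88 81
f 88 79 89
f 88 89 81
f 89 79 90
f 89 90 81
f 90 79 91
f 90 91 81
f 91 79 80
f 91 80 81



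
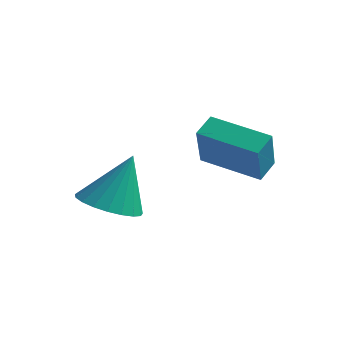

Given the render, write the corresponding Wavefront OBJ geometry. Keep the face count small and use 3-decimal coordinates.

v -2.225 -0.187 0.244
v -1.315 0.135 -0.054
v -1.855 0.427 2.036
v -1.553 0.474 -0.121
v -1.908 0.699 -0.124
v -2.318 0.771 -0.065
v -2.711 0.677 0.049
v -3.02 0.434 0.195
v -3.192 0.083 0.351
v -3.196 -0.314 0.488
v -3.033 -0.689 0.582
v -2.729 -0.977 0.618
v -2.339 -1.129 0.59
v -1.928 -1.117 0.501
v -1.569 -0.945 0.368
v -1.323 -0.642 0.214
v -1.233 -0.259 0.065
v -0.927 2.218 1.61
v -0.365 1.366 2.982
v -0.984 2.902 2.058
v -0.422 2.05 3.43
v 0.882 2.67 1.15
v 1.444 1.818 2.522
v 0.825 3.354 1.598
v 1.387 2.502 2.97
f 2 1 4
f 2 4 3
f 4 1 5
f 4 5 3
f 5 1 6
f 5 6 3
f 6 1 7
f 6 7 3
f 7 1 8
f 7 8 3
f 8 1 9
f 8 9 3
f 9 1 10
f 9 10 3
f 10 1 11
f 10 11 3
f 11 1 12
f 11 12 3
f 12 1 13
f 12 13 3
f 13 1 14
f 13 14 3
f 14 1 15
f 14 15 3
f 15 1 16
f 15 16 3
f 16 1 17
f 16 17 3
f 17 1 2
f 17 2 3
f 19 21 18
f 22 19 18
f 18 21 20
f 20 22 18
f 19 25 21
f 23 19 22
f 23 25 19
f 21 25 20
f 24 22 20
f 20 25 24
f 24 23 22
f 25 23 24



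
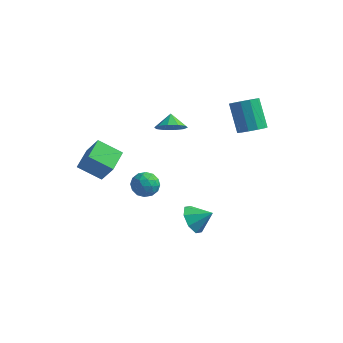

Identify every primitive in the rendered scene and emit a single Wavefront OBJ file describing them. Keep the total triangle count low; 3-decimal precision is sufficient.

v -0.536 1.075 2.479
v 0.328 1.553 2.41
v -0.864 1.765 3.141
v -0.048 1.781 1.985
v -0.611 1.74 1.749
v -1.145 1.444 1.792
v -1.447 1.008 2.097
v -1.4 0.597 2.549
v -1.024 0.369 2.973
v -0.461 0.411 3.21
v 0.074 0.706 3.167
v 0.375 1.143 2.861
v -2.764 -3.732 0.597
v -4.203 -4.018 1.455
v -2.881 -2.208 0.908
v -4.321 -2.494 1.766
v -1.899 -3.946 1.974
v -3.339 -4.232 2.832
v -2.017 -2.422 2.285
v -3.456 -2.708 3.143
v -1.387 -0.62 -0.655
v -0.78 -0.322 -1.302
v -1.72 -1.818 -1.518
v -1.113 -1.52 -2.165
v -0.801 -1.835 -1.341
v -0.595 -1.095 -0.808
v -1.905 -1.045 -2.012
v -1.699 -0.305 -1.479
v -1.1 -0.585 -2.141
v -0.418 -1.073 -1.726
v -2.082 -1.067 -1.094
v -1.4 -1.555 -0.679
v -1.054 -0.366 -0.903
v -1.446 -1.774 -1.917
v -1.262 -1.96 -1.433
v -0.906 -1.785 -1.814
v -0.945 -0.82 -0.612
v -0.589 -0.645 -0.993
v -0.601 -1.534 -1.016
v -1.911 -1.495 -1.827
v -1.555 -1.32 -2.208
v -1.594 -0.355 -1.006
v -1.238 -0.18 -1.387
v -1.899 -0.606 -1.804
v -0.886 -0.345 -1.776
v -1.082 -1.05 -2.284
v -1.547 -0.77 -2.194
v -1.426 -0.335 -1.88
v -0.485 -0.632 -1.533
v -0.681 -1.337 -2.04
v -0.497 -1.522 -1.556
v -0.376 -1.087 -1.242
v -0.673 -0.787 -2.026
v -1.819 -0.803 -0.78
v -2.015 -1.508 -1.287
v -2.124 -1.053 -1.578
v -2.003 -0.618 -1.264
v -1.418 -1.09 -0.536
v -1.614 -1.795 -1.044
v -1.074 -1.805 -0.94
v -0.953 -1.37 -0.626
v -1.827 -1.353 -0.794
v 3.99 2.653 2.555
v 4.745 3.138 2.703
v 3.806 4.092 4.372
v 3.05 3.607 4.225
v 4.417 3.43 2.352
v 3.478 4.384 4.021
v 3.926 3.425 2.078
v 2.986 4.379 3.747
v 3.459 3.125 1.987
v 2.519 4.079 3.656
v 3.195 2.645 2.113
v 2.255 3.599 3.782
v 3.234 2.168 2.408
v 2.295 3.122 4.077
v 3.562 1.876 2.759
v 2.623 2.83 4.428
v 4.054 1.881 3.033
v 3.114 2.835 4.702
v 4.521 2.181 3.124
v 3.581 3.135 4.793
v 4.785 2.661 2.998
v 3.845 3.615 4.667
v 1.564 -0.419 -4.233
v 2.099 -1.243 -4.656
v 2.676 -0.081 -3.487
v 2.184 -0.556 -5.094
v 1.906 0.211 -5.027
v 1.428 0.609 -4.495
v 1.029 0.405 -3.809
v 0.945 -0.282 -3.371
v 1.223 -1.049 -3.438
v 1.701 -1.447 -3.97
f 2 1 4
f 2 4 3
f 4 1 5
f 4 5 3
f 5 1 6
f 5 6 3
f 6 1 7
f 6 7 3
f 7 1 8
f 7 8 3
f 8 1 9
f 8 9 3
f 9 1 10
f 9 10 3
f 10 1 11
f 10 11 3
f 11 1 12
f 11 12 3
f 12 1 2
f 12 2 3
f 14 16 13
f 17 14 13
f 13 16 15
f 15 17 13
f 14 20 16
f 18 14 17
f 18 20 14
f 16 20 15
f 19 17 15
f 15 20 19
f 19 18 17
f 20 18 19
f 21 58 37
f 58 32 61
f 37 61 26
f 58 61 37
f 21 37 33
f 37 26 38
f 33 38 22
f 37 38 33
f 21 33 42
f 33 22 43
f 42 43 28
f 33 43 42
f 21 42 54
f 42 28 57
f 54 57 31
f 42 57 54
f 21 54 58
f 54 31 62
f 58 62 32
f 54 62 58
f 22 38 49
f 38 26 52
f 49 52 30
f 38 52 49
f 26 61 39
f 61 32 60
f 39 60 25
f 61 60 39
f 32 62 59
f 62 31 55
f 59 55 23
f 62 55 59
f 31 57 56
f 57 28 44
f 56 44 27
f 57 44 56
f 28 43 48
f 43 22 45
f 48 45 29
f 43 45 48
f 24 50 36
f 50 30 51
f 36 51 25
f 50 51 36
f 24 36 34
f 36 25 35
f 34 35 23
f 36 35 34
f 24 34 41
f 34 23 40
f 41 40 27
f 34 40 41
f 24 41 46
f 41 27 47
f 46 47 29
f 41 47 46
f 24 46 50
f 46 29 53
f 50 53 30
f 46 53 50
f 25 51 39
f 51 30 52
f 39 52 26
f 51 52 39
f 23 35 59
f 35 25 60
f 59 60 32
f 35 60 59
f 27 40 56
f 40 23 55
f 56 55 31
f 40 55 56
f 29 47 48
f 47 27 44
f 48 44 28
f 47 44 48
f 30 53 49
f 53 29 45
f 49 45 22
f 53 45 49
f 64 63 67
f 64 67 65
f 65 67 68
f 65 68 66
f 67 63 69
f 67 69 68
f 68 69 70
f 68 70 66
f 69 63 71
f 69 71 70
f 70 71 72
f 70 72 66
f 71 63 73
f 71 73 72
f 72 73 74
f 72 74 66
f 73 63 75
f 73 75 74
f 74 75 76
f 74 76 66
f 75 63 77
f 75 77 76
f 76 77 78
f 76 78 66
f 77 63 79
f 77 79 78
f 78 79 80
f 78 80 66
f 79 63 81
f 79 81 80
f 80 81 82
f 80 82 66
f 81 63 83
f 81 83 82
f 82 83 84
f 82 84 66
f 83 63 64
f 83 64 84
f 84 64 65
f 84 65 66
f 86 85 88
f 86 88 87
f 88 85 89
f 88 89 87
f 89 85 90
f 89 90 87
f 90 85 91
f 90 91 87
f 91 85 92
f 91 92 87
f 92 85 93
f 92 93 87
f 93 85 94
f 93 94 87
f 94 85 86
f 94 86 87



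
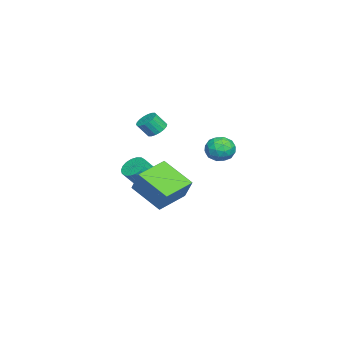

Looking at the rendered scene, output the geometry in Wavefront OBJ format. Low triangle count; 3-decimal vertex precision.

v -2.25 -0.754 -4.382
v -1.661 -0.2 -4.43
v -0.76 -1.033 -2.966
v -1.35 -1.586 -2.918
v -1.894 -0.049 -4.201
v -0.994 -0.882 -2.736
v -2.198 -0.038 -4.007
v -1.298 -0.87 -2.543
v -2.512 -0.168 -3.888
v -1.612 -1 -2.424
v -2.775 -0.414 -3.867
v -1.874 -1.247 -2.402
v -2.933 -0.728 -3.948
v -2.033 -1.56 -2.483
v -2.956 -1.047 -4.115
v -2.056 -1.879 -2.65
v -2.84 -1.307 -4.334
v -1.939 -2.14 -2.87
v -2.606 -1.458 -4.564
v -1.706 -2.291 -3.099
v -2.302 -1.47 -4.757
v -1.402 -2.302 -3.293
v -1.988 -1.34 -4.876
v -1.088 -2.172 -3.412
v -1.726 -1.093 -4.898
v -0.825 -1.926 -3.433
v -1.567 -0.78 -4.817
v -0.667 -1.612 -3.352
v -1.544 -0.461 -4.65
v -0.644 -1.293 -3.185
v -0.014 3.856 0.211
v 0.573 4.497 -0.038
v 0.647 2.903 -0.682
v 1.234 3.544 -0.931
v 1.262 3.207 -0.093
v 0.854 3.795 0.459
v 0.366 3.605 -1.179
v -0.042 4.193 -0.627
v 0.808 4.342 -0.897
v 1.362 4.095 -0.226
v -0.142 3.305 -0.494
v 0.412 3.058 0.177
v 0.222 4.26 0.165
v 0.998 3.14 -0.885
v 1.015 2.942 -0.392
v 1.36 3.318 -0.539
v 0.386 3.847 0.457
v 0.732 4.224 0.311
v 1.136 3.466 0.279
v 0.488 3.176 -1.031
v 0.834 3.553 -1.177
v -0.14 4.082 -0.181
v 0.205 4.458 -0.328
v 0.084 3.934 -0.999
v 0.705 4.545 -0.486
v 1.093 3.986 -1.011
v 0.584 4.021 -1.157
v 0.344 4.367 -0.833
v 1.03 4.401 -0.092
v 1.419 3.841 -0.617
v 1.435 3.642 -0.124
v 1.195 3.988 0.201
v 1.169 4.31 -0.597
v -0.199 3.559 -0.103
v 0.19 2.999 -0.628
v 0.025 3.412 -0.921
v -0.215 3.758 -0.596
v 0.127 3.414 0.291
v 0.515 2.855 -0.234
v 0.876 3.033 0.113
v 0.636 3.379 0.437
v 0.051 3.09 -0.123
v -3.994 -0.86 -1.01
v -3.551 -0.362 -0.797
v -3.303 -0.942 0.043
v -3.746 -1.44 -0.17
v -3.819 -0.279 -0.661
v -3.57 -0.859 0.179
v -4.121 -0.312 -0.593
v -3.873 -0.892 0.246
v -4.399 -0.453 -0.609
v -4.15 -1.033 0.231
v -4.596 -0.675 -0.704
v -4.347 -1.255 0.136
v -4.674 -0.933 -0.859
v -4.425 -1.513 -0.019
v -4.617 -1.177 -1.044
v -4.369 -1.757 -0.205
v -4.437 -1.358 -1.223
v -4.189 -1.938 -0.383
v -4.17 -1.441 -1.359
v -3.921 -2.021 -0.519
v -3.867 -1.408 -1.426
v -3.619 -1.988 -0.587
v -3.59 -1.267 -1.411
v -3.341 -1.847 -0.571
v -3.393 -1.045 -1.316
v -3.144 -1.625 -0.476
v -3.315 -0.787 -1.161
v -3.066 -1.367 -0.321
v -3.371 -0.543 -0.975
v -3.123 -1.123 -0.136
v 2.091 2.116 -3.374
v 1.345 0.423 -2.24
v 2.817 2.681 -2.052
v 2.071 0.988 -0.918
v 3.689 1.112 -3.822
v 2.943 -0.581 -2.688
v 4.415 1.677 -2.5
v 3.669 -0.016 -1.366
f 2 1 5
f 2 5 3
f 3 5 6
f 3 6 4
f 5 1 7
f 5 7 6
f 6 7 8
f 6 8 4
f 7 1 9
f 7 9 8
f 8 9 10
f 8 10 4
f 9 1 11
f 9 11 10
f 10 11 12
f 10 12 4
f 11 1 13
f 11 13 12
f 12 13 14
f 12 14 4
f 13 1 15
f 13 15 14
f 14 15 16
f 14 16 4
f 15 1 17
f 15 17 16
f 16 17 18
f 16 18 4
f 17 1 19
f 17 19 18
f 18 19 20
f 18 20 4
f 19 1 21
f 19 21 20
f 20 21 22
f 20 22 4
f 21 1 23
f 21 23 22
f 22 23 24
f 22 24 4
f 23 1 25
f 23 25 24
f 24 25 26
f 24 26 4
f 25 1 27
f 25 27 26
f 26 27 28
f 26 28 4
f 27 1 29
f 27 29 28
f 28 29 30
f 28 30 4
f 29 1 2
f 29 2 30
f 30 2 3
f 30 3 4
f 31 68 47
f 68 42 71
f 47 71 36
f 68 71 47
f 31 47 43
f 47 36 48
f 43 48 32
f 47 48 43
f 31 43 52
f 43 32 53
f 52 53 38
f 43 53 52
f 31 52 64
f 52 38 67
f 64 67 41
f 52 67 64
f 31 64 68
f 64 41 72
f 68 72 42
f 64 72 68
f 32 48 59
f 48 36 62
f 59 62 40
f 48 62 59
f 36 71 49
f 71 42 70
f 49 70 35
f 71 70 49
f 42 72 69
f 72 41 65
f 69 65 33
f 72 65 69
f 41 67 66
f 67 38 54
f 66 54 37
f 67 54 66
f 38 53 58
f 53 32 55
f 58 55 39
f 53 55 58
f 34 60 46
f 60 40 61
f 46 61 35
f 60 61 46
f 34 46 44
f 46 35 45
f 44 45 33
f 46 45 44
f 34 44 51
f 44 33 50
f 51 50 37
f 44 50 51
f 34 51 56
f 51 37 57
f 56 57 39
f 51 57 56
f 34 56 60
f 56 39 63
f 60 63 40
f 56 63 60
f 35 61 49
f 61 40 62
f 49 62 36
f 61 62 49
f 33 45 69
f 45 35 70
f 69 70 42
f 45 70 69
f 37 50 66
f 50 33 65
f 66 65 41
f 50 65 66
f 39 57 58
f 57 37 54
f 58 54 38
f 57 54 58
f 40 63 59
f 63 39 55
f 59 55 32
f 63 55 59
f 74 73 77
f 74 77 75
f 75 77 78
f 75 78 76
f 77 73 79
f 77 79 78
f 78 79 80
f 78 80 76
f 79 73 81
f 79 81 80
f 80 81 82
f 80 82 76
f 81 73 83
f 81 83 82
f 82 83 84
f 82 84 76
f 83 73 85
f 83 85 84
f 84 85 86
f 84 86 76
f 85 73 87
f 85 87 86
f 86 87 88
f 86 88 76
f 87 73 89
f 87 89 88
f 88 89 90
f 88 90 76
f 89 73 91
f 89 91 90
f 90 91 92
f 90 92 76
f 91 73 93
f 91 93 92
f 92 93 94
f 92 94 76
f 93 73 95
f 93 95 94
f 94 95 96
f 94 96 76
f 95 73 97
f 95 97 96
f 96 97 98
f 96 98 76
f 97 73 99
f 97 99 98
f 98 99 100
f 98 100 76
f 99 73 101
f 99 101 100
f 100 101 102
f 100 102 76
f 101 73 74
f 101 74 102
f 102 74 75
f 102 75 76
f 104 106 103
f 107 104 103
f 103 106 105
f 105 107 103
f 104 110 106
f 108 104 107
f 108 110 104
f 106 110 105
f 109 107 105
f 105 110 109
f 109 108 107
f 110 108 109



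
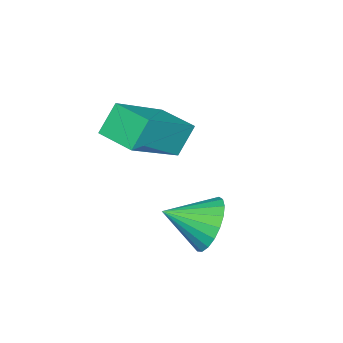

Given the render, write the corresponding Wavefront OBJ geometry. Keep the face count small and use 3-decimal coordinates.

v -0.078 -1.893 0.745
v 0.373 -1.955 0.174
v 0.398 -2.767 1.215
v 0.529 -1.771 0.358
v 0.58 -1.608 0.609
v 0.517 -1.494 0.883
v 0.352 -1.45 1.134
v 0.112 -1.482 1.317
v -0.161 -1.585 1.401
v -0.419 -1.742 1.372
v -0.619 -1.925 1.235
v -0.725 -2.102 1.012
v -0.719 -2.243 0.744
v -0.602 -2.324 0.475
v -0.395 -2.331 0.254
v -0.133 -2.262 0.117
v 0.139 -2.129 0.089
v -1.81 -3.854 2.617
v -0.398 -4.238 3.648
v -1.527 -2.927 2.574
v -0.115 -3.311 3.605
v -1.345 -4.029 1.915
v 0.067 -4.413 2.946
v -1.062 -3.102 1.872
v 0.35 -3.486 2.903
f 2 1 4
f 2 4 3
f 4 1 5
f 4 5 3
f 5 1 6
f 5 6 3
f 6 1 7
f 6 7 3
f 7 1 8
f 7 8 3
f 8 1 9
f 8 9 3
f 9 1 10
f 9 10 3
f 10 1 11
f 10 11 3
f 11 1 12
f 11 12 3
f 12 1 13
f 12 13 3
f 13 1 14
f 13 14 3
f 14 1 15
f 14 15 3
f 15 1 16
f 15 16 3
f 16 1 17
f 16 17 3
f 17 1 2
f 17 2 3
f 19 21 18
f 22 19 18
f 18 21 20
f 20 22 18
f 19 25 21
f 23 19 22
f 23 25 19
f 21 25 20
f 24 22 20
f 20 25 24
f 24 23 22
f 25 23 24



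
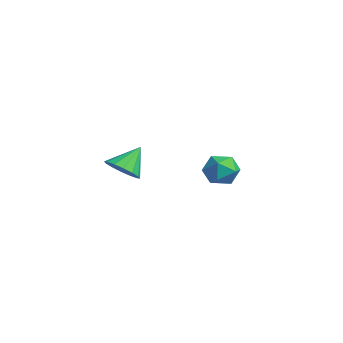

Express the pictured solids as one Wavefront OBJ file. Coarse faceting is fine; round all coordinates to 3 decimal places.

v -0.604 3.807 -1.467
v 0.319 4.334 -1.923
v 0.221 2.146 -1.717
v 1.144 2.673 -2.173
v 0.909 2.789 -1.046
v 0.399 3.816 -0.892
v 0.141 2.664 -2.748
v -0.369 3.691 -2.594
v 0.779 3.628 -2.715
v 1.254 3.705 -1.663
v -0.714 2.775 -1.977
v -0.239 2.852 -0.925
v 4.005 -3.59 0.277
v 4.58 -4.19 0.934
v 3.635 -2.47 1.623
v 4.935 -3.825 0.728
v 5.04 -3.397 0.402
v 4.868 -3.021 0.041
v 4.465 -2.797 -0.256
v 3.939 -2.785 -0.41
v 3.43 -2.989 -0.381
v 3.076 -3.354 -0.175
v 2.97 -3.782 0.152
v 3.142 -4.159 0.512
v 3.545 -4.383 0.809
v 4.072 -4.394 0.964
f 1 12 6
f 1 6 2
f 1 2 8
f 1 8 11
f 1 11 12
f 2 6 10
f 6 12 5
f 12 11 3
f 11 8 7
f 8 2 9
f 4 10 5
f 4 5 3
f 4 3 7
f 4 7 9
f 4 9 10
f 5 10 6
f 3 5 12
f 7 3 11
f 9 7 8
f 10 9 2
f 14 13 16
f 14 16 15
f 16 13 17
f 16 17 15
f 17 13 18
f 17 18 15
f 18 13 19
f 18 19 15
f 19 13 20
f 19 20 15
f 20 13 21
f 20 21 15
f 21 13 22
f 21 22 15
f 22 13 23
f 22 23 15
f 23 13 24
f 23 24 15
f 24 13 25
f 24 25 15
f 25 13 26
f 25 26 15
f 26 13 14
f 26 14 15



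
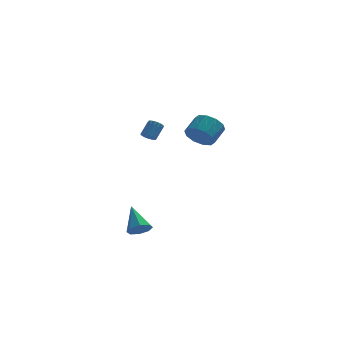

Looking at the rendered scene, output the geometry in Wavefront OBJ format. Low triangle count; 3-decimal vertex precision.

v -0.382 -3.345 2.925
v 0.245 -3.211 2.238
v 0.81 -2.32 2.927
v 0.182 -2.455 3.615
v -0.204 -2.854 2.144
v 0.361 -1.963 2.834
v -0.721 -2.684 2.349
v -0.156 -1.794 3.038
v -1.108 -2.767 2.773
v -0.543 -1.877 3.463
v -1.218 -3.071 3.256
v -0.654 -2.181 3.946
v -1.01 -3.48 3.613
v -0.445 -2.589 4.302
v -0.561 -3.837 3.706
v 0.004 -2.946 4.396
v -0.044 -4.006 3.502
v 0.521 -3.116 4.191
v 0.343 -3.923 3.077
v 0.908 -3.033 3.767
v 0.454 -3.619 2.594
v 1.018 -2.729 3.284
v -3.725 -2.622 -4.552
v -3.234 -2.134 -4.866
v -4.255 -1.278 -3.288
v -3.761 -2.11 -5.112
v -4.266 -2.387 -5.03
v -4.454 -2.801 -4.668
v -4.215 -3.111 -4.238
v -3.688 -3.134 -3.992
v -3.183 -2.858 -4.074
v -2.995 -2.443 -4.436
v -3.354 1.407 1.215
v -3.116 1.685 0.874
v -2.687 2.311 1.684
v -2.926 2.033 2.025
v -3.346 1.8 0.906
v -2.917 2.426 1.716
v -3.577 1.81 1.021
v -3.149 2.436 1.831
v -3.749 1.712 1.188
v -3.321 2.339 1.998
v -3.816 1.533 1.362
v -3.387 2.159 2.172
v -3.758 1.319 1.497
v -3.329 1.945 2.307
v -3.593 1.129 1.556
v -3.164 1.755 2.366
v -3.363 1.014 1.524
v -2.934 1.64 2.334
v -3.131 1.004 1.409
v -2.703 1.63 2.219
v -2.959 1.101 1.242
v -2.531 1.728 2.052
v -2.893 1.281 1.068
v -2.464 1.907 1.878
v -2.951 1.495 0.933
v -2.522 2.121 1.743
f 2 1 5
f 2 5 3
f 3 5 6
f 3 6 4
f 5 1 7
f 5 7 6
f 6 7 8
f 6 8 4
f 7 1 9
f 7 9 8
f 8 9 10
f 8 10 4
f 9 1 11
f 9 11 10
f 10 11 12
f 10 12 4
f 11 1 13
f 11 13 12
f 12 13 14
f 12 14 4
f 13 1 15
f 13 15 14
f 14 15 16
f 14 16 4
f 15 1 17
f 15 17 16
f 16 17 18
f 16 18 4
f 17 1 19
f 17 19 18
f 18 19 20
f 18 20 4
f 19 1 21
f 19 21 20
f 20 21 22
f 20 22 4
f 21 1 2
f 21 2 22
f 22 2 3
f 22 3 4
f 24 23 26
f 24 26 25
f 26 23 27
f 26 27 25
f 27 23 28
f 27 28 25
f 28 23 29
f 28 29 25
f 29 23 30
f 29 30 25
f 30 23 31
f 30 31 25
f 31 23 32
f 31 32 25
f 32 23 24
f 32 24 25
f 34 33 37
f 34 37 35
f 35 37 38
f 35 38 36
f 37 33 39
f 37 39 38
f 38 39 40
f 38 40 36
f 39 33 41
f 39 41 40
f 40 41 42
f 40 42 36
f 41 33 43
f 41 43 42
f 42 43 44
f 42 44 36
f 43 33 45
f 43 45 44
f 44 45 46
f 44 46 36
f 45 33 47
f 45 47 46
f 46 47 48
f 46 48 36
f 47 33 49
f 47 49 48
f 48 49 50
f 48 50 36
f 49 33 51
f 49 51 50
f 50 51 52
f 50 52 36
f 51 33 53
f 51 53 52
f 52 53 54
f 52 54 36
f 53 33 55
f 53 55 54
f 54 55 56
f 54 56 36
f 55 33 57
f 55 57 56
f 56 57 58
f 56 58 36
f 57 33 34
f 57 34 58
f 58 34 35
f 58 35 36



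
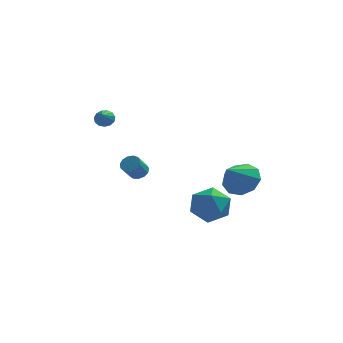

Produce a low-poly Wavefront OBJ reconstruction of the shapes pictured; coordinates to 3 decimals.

v -1.767 0.521 -0.678
v -1.372 0.739 -0.33
v -1.778 0.178 0.485
v -2.173 -0.041 0.138
v -1.623 0.939 -0.318
v -2.03 0.378 0.497
v -1.92 1.006 -0.42
v -2.327 0.444 0.395
v -2.168 0.918 -0.604
v -2.575 0.357 0.211
v -2.289 0.705 -0.812
v -2.696 0.143 0.004
v -2.244 0.432 -0.976
v -2.651 -0.129 -0.161
v -2.047 0.188 -1.046
v -2.454 -0.373 -0.231
v -1.762 0.05 -0.999
v -2.168 -0.511 -0.184
v -1.477 0.061 -0.85
v -1.884 -0.5 -0.034
v -1.285 0.217 -0.646
v -1.692 -0.344 0.169
v -1.246 0.47 -0.452
v -1.652 -0.091 0.363
v -3.627 3.336 1.801
v -3.112 3.172 1.655
v -3.713 2.484 2.459
v -3.078 3.362 1.905
v -3.218 3.543 2.122
v -3.488 3.659 2.237
v -3.803 3.672 2.213
v -4.061 3.579 2.059
v -4.182 3.408 1.822
v -4.127 3.215 1.579
v -3.913 3.06 1.406
v -3.609 2.993 1.359
v -3.31 3.035 1.452
v 3.427 0.264 -1.106
v 4.278 0.407 -0.44
v 2.653 -0.784 0.106
v 3.764 0.932 -0.313
v 3.093 1.145 -0.558
v 2.578 0.946 -1.059
v 2.46 0.428 -1.582
v 2.795 -0.167 -1.883
v 3.426 -0.56 -1.82
v 4.057 -0.567 -1.423
v 4.394 -0.185 -0.878
v 0.844 0.573 -3.606
v 1.826 1.096 -4.079
v 1.914 -0.076 -2.101
v 2.896 0.447 -2.574
v 2.002 1.13 -2.13
v 1.341 1.531 -3.06
v 2.399 -0.511 -3.12
v 1.738 -0.11 -4.05
v 2.787 0.426 -3.779
v 2.542 1.44 -3.167
v 1.198 -0.42 -3.013
v 0.953 0.594 -2.401
f 2 1 5
f 2 5 3
f 3 5 6
f 3 6 4
f 5 1 7
f 5 7 6
f 6 7 8
f 6 8 4
f 7 1 9
f 7 9 8
f 8 9 10
f 8 10 4
f 9 1 11
f 9 11 10
f 10 11 12
f 10 12 4
f 11 1 13
f 11 13 12
f 12 13 14
f 12 14 4
f 13 1 15
f 13 15 14
f 14 15 16
f 14 16 4
f 15 1 17
f 15 17 16
f 16 17 18
f 16 18 4
f 17 1 19
f 17 19 18
f 18 19 20
f 18 20 4
f 19 1 21
f 19 21 20
f 20 21 22
f 20 22 4
f 21 1 23
f 21 23 22
f 22 23 24
f 22 24 4
f 23 1 2
f 23 2 24
f 24 2 3
f 24 3 4
f 26 25 28
f 26 28 27
f 28 25 29
f 28 29 27
f 29 25 30
f 29 30 27
f 30 25 31
f 30 31 27
f 31 25 32
f 31 32 27
f 32 25 33
f 32 33 27
f 33 25 34
f 33 34 27
f 34 25 35
f 34 35 27
f 35 25 36
f 35 36 27
f 36 25 37
f 36 37 27
f 37 25 26
f 37 26 27
f 39 38 41
f 39 41 40
f 41 38 42
f 41 42 40
f 42 38 43
f 42 43 40
f 43 38 44
f 43 44 40
f 44 38 45
f 44 45 40
f 45 38 46
f 45 46 40
f 46 38 47
f 46 47 40
f 47 38 48
f 47 48 40
f 48 38 39
f 48 39 40
f 49 60 54
f 49 54 50
f 49 50 56
f 49 56 59
f 49 59 60
f 50 54 58
f 54 60 53
f 60 59 51
f 59 56 55
f 56 50 57
f 52 58 53
f 52 53 51
f 52 51 55
f 52 55 57
f 52 57 58
f 53 58 54
f 51 53 60
f 55 51 59
f 57 55 56
f 58 57 50



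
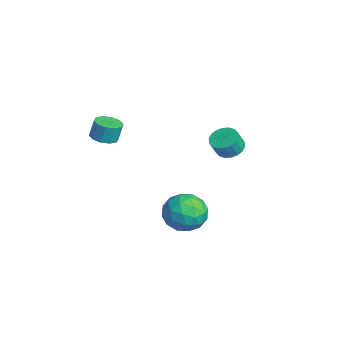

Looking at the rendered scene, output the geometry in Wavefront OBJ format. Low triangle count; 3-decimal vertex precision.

v 0.333 3.314 -0.202
v 1.11 3.474 -0.308
v 1.324 3.046 0.616
v 0.547 2.886 0.722
v 0.99 3.766 -0.145
v 1.204 3.339 0.779
v 0.74 3.97 0.007
v 0.954 3.542 0.931
v 0.41 4.043 0.118
v 0.624 3.616 1.041
v 0.064 3.972 0.165
v 0.278 3.545 1.089
v -0.228 3.77 0.14
v -0.014 3.343 1.063
v -0.409 3.478 0.046
v -0.195 3.051 0.97
v -0.444 3.154 -0.096
v -0.23 2.726 0.828
v -0.324 2.861 -0.259
v -0.11 2.434 0.665
v -0.074 2.658 -0.411
v 0.14 2.23 0.513
v 0.256 2.584 -0.521
v 0.47 2.157 0.402
v 0.602 2.655 -0.569
v 0.816 2.228 0.355
v 0.894 2.857 -0.543
v 1.108 2.43 0.38
v 1.075 3.149 -0.45
v 1.289 2.722 0.474
v 1.379 -3.513 2.442
v 2.041 -3.83 2.537
v 2.023 -3.563 3.553
v 1.361 -3.247 3.458
v 2.109 -3.392 2.424
v 2.09 -3.126 3.439
v 1.898 -3 2.317
v 1.879 -2.734 3.333
v 1.489 -2.805 2.258
v 1.47 -2.538 3.274
v 1.038 -2.88 2.27
v 1.019 -2.613 3.285
v 0.717 -3.197 2.347
v 0.699 -2.93 3.363
v 0.65 -3.634 2.461
v 0.631 -3.368 3.476
v 0.861 -4.026 2.567
v 0.842 -3.76 3.583
v 1.27 -4.222 2.626
v 1.251 -3.955 3.642
v 1.721 -4.147 2.615
v 1.702 -3.88 3.63
v 4.057 1.011 -1.869
v 4.864 0.099 -1.799
v 2.676 -0.259 -2.481
v 3.483 -1.171 -2.411
v 3.078 -0.635 -1.393
v 3.931 0.15 -1.014
v 3.609 -0.31 -3.266
v 4.462 0.475 -2.887
v 4.587 -0.717 -2.661
v 4.259 -0.918 -1.504
v 3.281 0.758 -2.776
v 2.953 0.557 -1.619
v 4.582 0.667 -1.78
v 2.958 -0.827 -2.5
v 2.72 -0.512 -1.902
v 3.195 -1.048 -1.86
v 4.033 0.696 -1.319
v 4.508 0.161 -1.278
v 3.458 -0.271 -1.039
v 3.032 -0.321 -3.002
v 3.507 -0.856 -2.961
v 4.345 0.888 -2.42
v 4.82 0.352 -2.378
v 4.082 0.111 -3.241
v 4.893 -0.349 -2.246
v 4.082 -1.096 -2.606
v 4.156 -0.59 -3.108
v 4.657 -0.128 -2.886
v 4.7 -0.467 -1.566
v 3.889 -1.214 -1.925
v 3.65 -0.899 -1.327
v 4.152 -0.437 -1.105
v 4.538 -0.947 -2.073
v 3.651 1.054 -2.355
v 2.84 0.307 -2.714
v 3.388 0.277 -3.175
v 3.89 0.739 -2.953
v 3.458 0.936 -1.674
v 2.647 0.189 -2.034
v 2.883 -0.032 -1.394
v 3.384 0.43 -1.172
v 3.002 0.787 -2.207
f 2 1 5
f 2 5 3
f 3 5 6
f 3 6 4
f 5 1 7
f 5 7 6
f 6 7 8
f 6 8 4
f 7 1 9
f 7 9 8
f 8 9 10
f 8 10 4
f 9 1 11
f 9 11 10
f 10 11 12
f 10 12 4
f 11 1 13
f 11 13 12
f 12 13 14
f 12 14 4
f 13 1 15
f 13 15 14
f 14 15 16
f 14 16 4
f 15 1 17
f 15 17 16
f 16 17 18
f 16 18 4
f 17 1 19
f 17 19 18
f 18 19 20
f 18 20 4
f 19 1 21
f 19 21 20
f 20 21 22
f 20 22 4
f 21 1 23
f 21 23 22
f 22 23 24
f 22 24 4
f 23 1 25
f 23 25 24
f 24 25 26
f 24 26 4
f 25 1 27
f 25 27 26
f 26 27 28
f 26 28 4
f 27 1 29
f 27 29 28
f 28 29 30
f 28 30 4
f 29 1 2
f 29 2 30
f 30 2 3
f 30 3 4
f 32 31 35
f 32 35 33
f 33 35 36
f 33 36 34
f 35 31 37
f 35 37 36
f 36 37 38
f 36 38 34
f 37 31 39
f 37 39 38
f 38 39 40
f 38 40 34
f 39 31 41
f 39 41 40
f 40 41 42
f 40 42 34
f 41 31 43
f 41 43 42
f 42 43 44
f 42 44 34
f 43 31 45
f 43 45 44
f 44 45 46
f 44 46 34
f 45 31 47
f 45 47 46
f 46 47 48
f 46 48 34
f 47 31 49
f 47 49 48
f 48 49 50
f 48 50 34
f 49 31 51
f 49 51 50
f 50 51 52
f 50 52 34
f 51 31 32
f 51 32 52
f 52 32 33
f 52 33 34
f 53 90 69
f 90 64 93
f 69 93 58
f 90 93 69
f 53 69 65
f 69 58 70
f 65 70 54
f 69 70 65
f 53 65 74
f 65 54 75
f 74 75 60
f 65 75 74
f 53 74 86
f 74 60 89
f 86 89 63
f 74 89 86
f 53 86 90
f 86 63 94
f 90 94 64
f 86 94 90
f 54 70 81
f 70 58 84
f 81 84 62
f 70 84 81
f 58 93 71
f 93 64 92
f 71 92 57
f 93 92 71
f 64 94 91
f 94 63 87
f 91 87 55
f 94 87 91
f 63 89 88
f 89 60 76
f 88 76 59
f 89 76 88
f 60 75 80
f 75 54 77
f 80 77 61
f 75 77 80
f 56 82 68
f 82 62 83
f 68 83 57
f 82 83 68
f 56 68 66
f 68 57 67
f 66 67 55
f 68 67 66
f 56 66 73
f 66 55 72
f 73 72 59
f 66 72 73
f 56 73 78
f 73 59 79
f 78 79 61
f 73 79 78
f 56 78 82
f 78 61 85
f 82 85 62
f 78 85 82
f 57 83 71
f 83 62 84
f 71 84 58
f 83 84 71
f 55 67 91
f 67 57 92
f 91 92 64
f 67 92 91
f 59 72 88
f 72 55 87
f 88 87 63
f 72 87 88
f 61 79 80
f 79 59 76
f 80 76 60
f 79 76 80
f 62 85 81
f 85 61 77
f 81 77 54
f 85 77 81



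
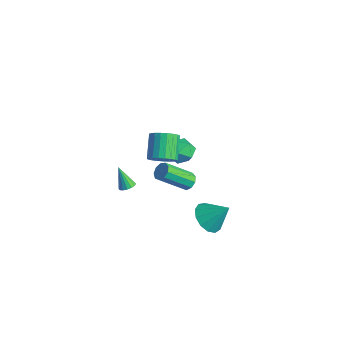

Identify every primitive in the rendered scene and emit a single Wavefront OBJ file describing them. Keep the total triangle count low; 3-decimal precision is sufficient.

v -1.817 -1.878 -0.801
v -1.375 -1.912 -0.529
v -2.583 -1.882 0.441
v -1.42 -1.648 -0.556
v -1.572 -1.446 -0.649
v -1.789 -1.359 -0.782
v -2.013 -1.412 -0.921
v -2.185 -1.589 -1.028
v -2.259 -1.844 -1.074
v -2.214 -2.108 -1.047
v -2.062 -2.31 -0.954
v -1.845 -2.397 -0.82
v -1.621 -2.344 -0.682
v -1.448 -2.167 -0.575
v -4.244 4.564 -3.748
v -3.442 4.795 -3.218
v -4.218 3.085 -3.142
v -3.416 3.316 -2.612
v -4.29 3.722 -2.39
v -4.306 4.636 -2.764
v -3.354 3.244 -3.596
v -3.37 4.158 -3.97
v -2.893 3.979 -3.124
v -3.471 4.275 -2.379
v -4.189 3.605 -3.981
v -4.767 3.901 -3.236
v 1.087 1.753 -4.237
v 2.001 1.47 -4.737
v 2.013 2.527 -2.983
v 1.846 2.015 -4.959
v 1.449 2.476 -4.952
v 0.938 2.708 -4.717
v 0.474 2.637 -4.33
v 0.204 2.284 -3.913
v 0.215 1.763 -3.599
v 0.503 1.239 -3.487
v 0.976 0.878 -3.613
v 1.484 0.794 -3.937
v 1.867 1.015 -4.356
v -2.842 1.635 -1.597
v -2.339 1.41 -0.874
v -3.314 2.419 0.12
v -3.818 2.645 -0.603
v -2.156 1.714 -1.004
v -3.132 2.724 -0.01
v -2.093 2.005 -1.238
v -3.068 3.015 -0.244
v -2.159 2.232 -1.533
v -3.134 3.242 -0.539
v -2.343 2.356 -1.84
v -3.318 3.366 -0.846
v -2.614 2.355 -2.104
v -3.589 3.365 -1.11
v -2.924 2.23 -2.281
v -3.899 3.24 -1.287
v -3.22 2.002 -2.34
v -4.195 3.011 -1.346
v -3.451 1.71 -2.27
v -4.426 2.72 -1.276
v -3.576 1.405 -2.084
v -4.551 2.415 -1.09
v -3.575 1.141 -1.813
v -4.55 2.15 -0.819
v -3.447 0.961 -1.506
v -4.422 1.971 -0.512
v -3.215 0.898 -1.214
v -4.19 1.908 -0.22
v -2.918 0.963 -0.988
v -3.893 1.973 0.006
v -2.608 1.144 -0.868
v -3.583 2.154 0.126
v 2.534 -1.086 2.834
v 2.761 -0.766 3.26
v 2.073 -2.133 4.653
v 1.846 -2.454 4.226
v 2.389 -0.651 3.188
v 1.7 -2.019 4.581
v 2.084 -0.74 2.95
v 1.395 -2.108 4.343
v 1.99 -0.991 2.658
v 1.301 -2.359 4.051
v 2.151 -1.286 2.447
v 1.462 -2.654 3.84
v 2.491 -1.488 2.418
v 1.802 -2.856 3.811
v 2.852 -1.502 2.582
v 2.163 -2.869 3.975
v 3.064 -1.321 2.865
v 2.375 -2.689 4.258
v 3.028 -1.03 3.133
v 2.34 -2.398 4.525
f 2 1 4
f 2 4 3
f 4 1 5
f 4 5 3
f 5 1 6
f 5 6 3
f 6 1 7
f 6 7 3
f 7 1 8
f 7 8 3
f 8 1 9
f 8 9 3
f 9 1 10
f 9 10 3
f 10 1 11
f 10 11 3
f 11 1 12
f 11 12 3
f 12 1 13
f 12 13 3
f 13 1 14
f 13 14 3
f 14 1 2
f 14 2 3
f 15 26 20
f 15 20 16
f 15 16 22
f 15 22 25
f 15 25 26
f 16 20 24
f 20 26 19
f 26 25 17
f 25 22 21
f 22 16 23
f 18 24 19
f 18 19 17
f 18 17 21
f 18 21 23
f 18 23 24
f 19 24 20
f 17 19 26
f 21 17 25
f 23 21 22
f 24 23 16
f 28 27 30
f 28 30 29
f 30 27 31
f 30 31 29
f 31 27 32
f 31 32 29
f 32 27 33
f 32 33 29
f 33 27 34
f 33 34 29
f 34 27 35
f 34 35 29
f 35 27 36
f 35 36 29
f 36 27 37
f 36 37 29
f 37 27 38
f 37 38 29
f 38 27 39
f 38 39 29
f 39 27 28
f 39 28 29
f 41 40 44
f 41 44 42
f 42 44 45
f 42 45 43
f 44 40 46
f 44 46 45
f 45 46 47
f 45 47 43
f 46 40 48
f 46 48 47
f 47 48 49
f 47 49 43
f 48 40 50
f 48 50 49
f 49 50 51
f 49 51 43
f 50 40 52
f 50 52 51
f 51 52 53
f 51 53 43
f 52 40 54
f 52 54 53
f 53 54 55
f 53 55 43
f 54 40 56
f 54 56 55
f 55 56 57
f 55 57 43
f 56 40 58
f 56 58 57
f 57 58 59
f 57 59 43
f 58 40 60
f 58 60 59
f 59 60 61
f 59 61 43
f 60 40 62
f 60 62 61
f 61 62 63
f 61 63 43
f 62 40 64
f 62 64 63
f 63 64 65
f 63 65 43
f 64 40 66
f 64 66 65
f 65 66 67
f 65 67 43
f 66 40 68
f 66 68 67
f 67 68 69
f 67 69 43
f 68 40 70
f 68 70 69
f 69 70 71
f 69 71 43
f 70 40 41
f 70 41 71
f 71 41 42
f 71 42 43
f 73 72 76
f 73 76 74
f 74 76 77
f 74 77 75
f 76 72 78
f 76 78 77
f 77 78 79
f 77 79 75
f 78 72 80
f 78 80 79
f 79 80 81
f 79 81 75
f 80 72 82
f 80 82 81
f 81 82 83
f 81 83 75
f 82 72 84
f 82 84 83
f 83 84 85
f 83 85 75
f 84 72 86
f 84 86 85
f 85 86 87
f 85 87 75
f 86 72 88
f 86 88 87
f 87 88 89
f 87 89 75
f 88 72 90
f 88 90 89
f 89 90 91
f 89 91 75
f 90 72 73
f 90 73 91
f 91 73 74
f 91 74 75



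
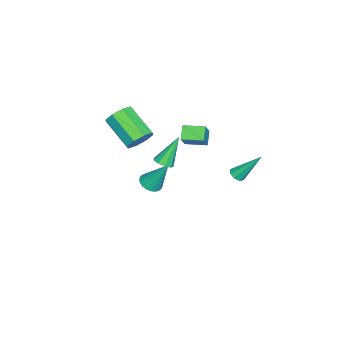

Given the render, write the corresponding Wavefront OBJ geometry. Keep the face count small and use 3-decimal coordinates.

v -1.447 2.481 -1.162
v -0.953 2.494 -1.09
v -1.713 3.739 0.422
v -1.073 2.769 -1.327
v -1.412 2.875 -1.469
v -1.772 2.751 -1.43
v -1.942 2.469 -1.235
v -1.821 2.194 -0.997
v -1.482 2.088 -0.856
v -1.122 2.212 -0.894
v -1.642 -3.023 0.088
v -0.907 -3.502 0.016
v -1.824 -5.076 1.14
v -2.558 -4.597 1.212
v -0.907 -3.111 0.564
v -1.823 -4.685 1.688
v -1.337 -2.668 0.834
v -2.254 -4.242 1.957
v -1.946 -2.433 0.666
v -2.862 -4.007 1.79
v -2.376 -2.544 0.16
v -3.293 -4.118 1.284
v -2.377 -2.935 -0.388
v -3.293 -4.509 0.736
v -1.946 -3.378 -0.657
v -2.863 -4.952 0.466
v -1.338 -3.613 -0.49
v -2.254 -5.187 0.634
v -2.447 -2.731 -3.985
v -1.803 -2.484 -4.154
v -2.373 -1.689 -2.175
v -1.98 -2.276 -4.266
v -2.238 -2.147 -4.33
v -2.532 -2.119 -4.334
v -2.811 -2.197 -4.278
v -3.027 -2.367 -4.171
v -3.143 -2.6 -4.032
v -3.139 -2.856 -3.885
v -3.015 -3.09 -3.755
v -2.792 -3.263 -3.665
v -2.51 -3.343 -3.63
v -2.217 -3.317 -3.657
v -1.964 -3.191 -3.74
v -1.794 -2.984 -3.866
v -1.737 -2.734 -4.012
v 1.054 -0.761 0.861
v 1.551 -0.506 1.018
v 0.246 -0.179 2.479
v 1.327 -0.251 0.814
v 0.974 -0.234 0.632
v 0.66 -0.463 0.557
v 0.529 -0.832 0.624
v 0.645 -1.167 0.802
v 0.952 -1.312 1.008
v 1.307 -1.199 1.145
v 1.543 -0.881 1.148
v -1.528 -0.457 0.54
v -2.238 -0.596 1.125
v -1.693 0.758 0.628
v -2.402 0.62 1.213
v -0.738 -0.42 1.507
v -1.447 -0.558 2.092
v -0.902 0.796 1.595
v -1.612 0.657 2.18
f 2 1 4
f 2 4 3
f 4 1 5
f 4 5 3
f 5 1 6
f 5 6 3
f 6 1 7
f 6 7 3
f 7 1 8
f 7 8 3
f 8 1 9
f 8 9 3
f 9 1 10
f 9 10 3
f 10 1 2
f 10 2 3
f 12 11 15
f 12 15 13
f 13 15 16
f 13 16 14
f 15 11 17
f 15 17 16
f 16 17 18
f 16 18 14
f 17 11 19
f 17 19 18
f 18 19 20
f 18 20 14
f 19 11 21
f 19 21 20
f 20 21 22
f 20 22 14
f 21 11 23
f 21 23 22
f 22 23 24
f 22 24 14
f 23 11 25
f 23 25 24
f 24 25 26
f 24 26 14
f 25 11 27
f 25 27 26
f 26 27 28
f 26 28 14
f 27 11 12
f 27 12 28
f 28 12 13
f 28 13 14
f 30 29 32
f 30 32 31
f 32 29 33
f 32 33 31
f 33 29 34
f 33 34 31
f 34 29 35
f 34 35 31
f 35 29 36
f 35 36 31
f 36 29 37
f 36 37 31
f 37 29 38
f 37 38 31
f 38 29 39
f 38 39 31
f 39 29 40
f 39 40 31
f 40 29 41
f 40 41 31
f 41 29 42
f 41 42 31
f 42 29 43
f 42 43 31
f 43 29 44
f 43 44 31
f 44 29 45
f 44 45 31
f 45 29 30
f 45 30 31
f 47 46 49
f 47 49 48
f 49 46 50
f 49 50 48
f 50 46 51
f 50 51 48
f 51 46 52
f 51 52 48
f 52 46 53
f 52 53 48
f 53 46 54
f 53 54 48
f 54 46 55
f 54 55 48
f 55 46 56
f 55 56 48
f 56 46 47
f 56 47 48
f 58 60 57
f 61 58 57
f 57 60 59
f 59 61 57
f 58 64 60
f 62 58 61
f 62 64 58
f 60 64 59
f 63 61 59
f 59 64 63
f 63 62 61
f 64 62 63

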